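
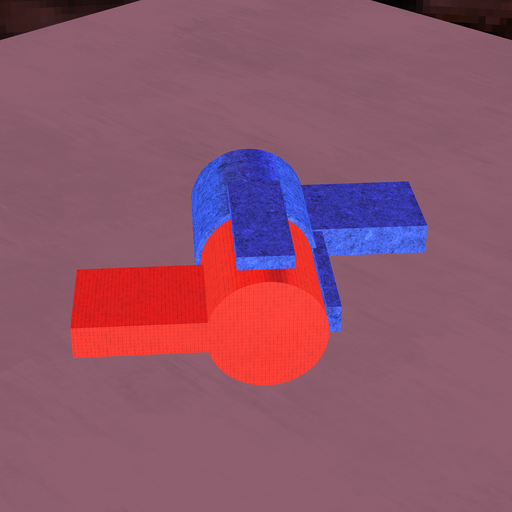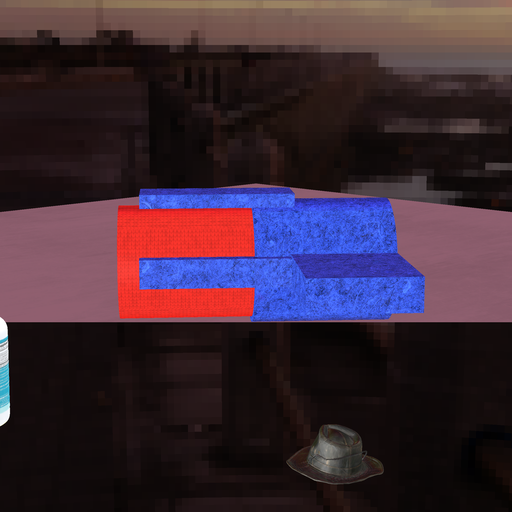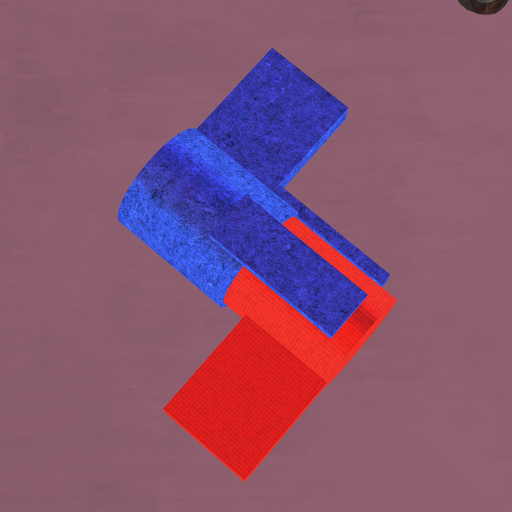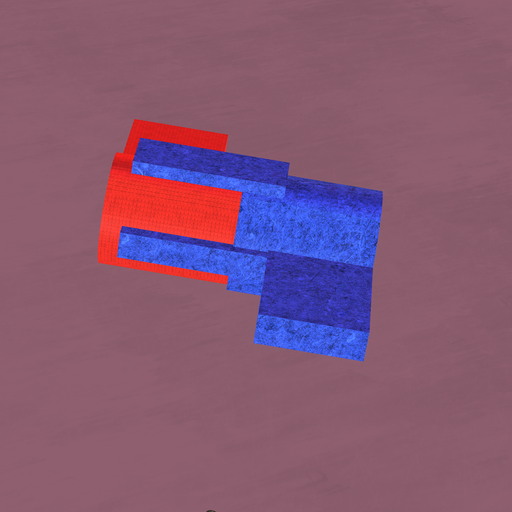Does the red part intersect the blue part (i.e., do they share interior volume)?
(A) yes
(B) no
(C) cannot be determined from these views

(A) yes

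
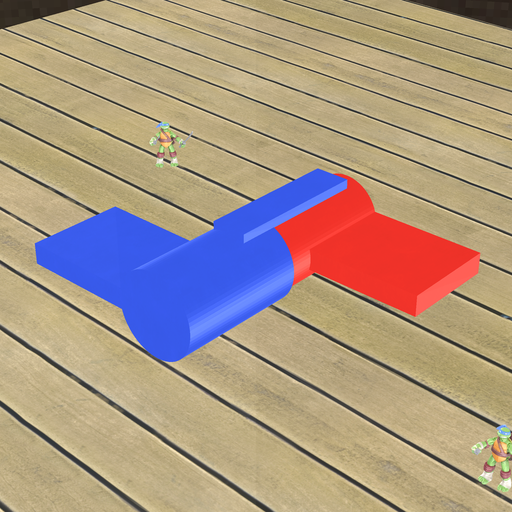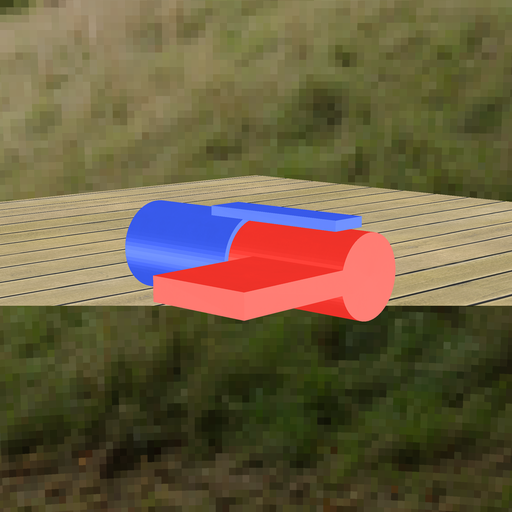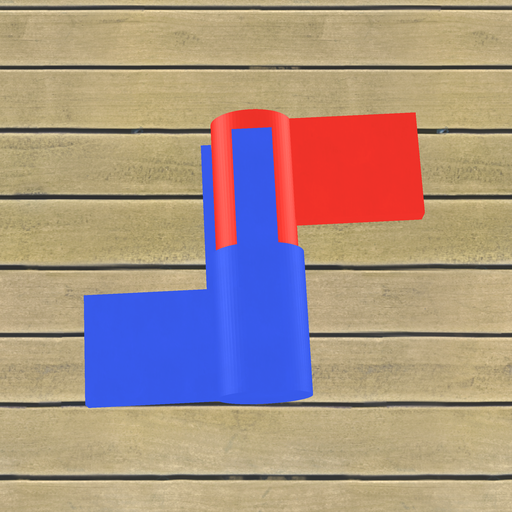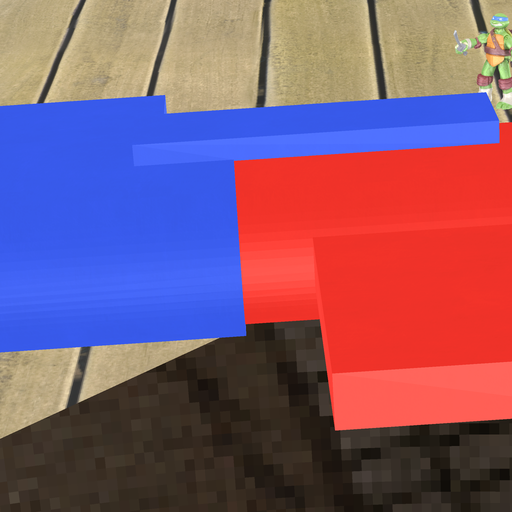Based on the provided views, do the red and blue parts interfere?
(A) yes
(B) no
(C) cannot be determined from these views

(A) yes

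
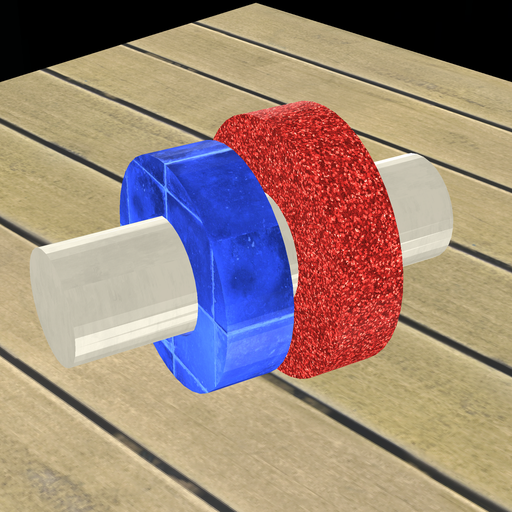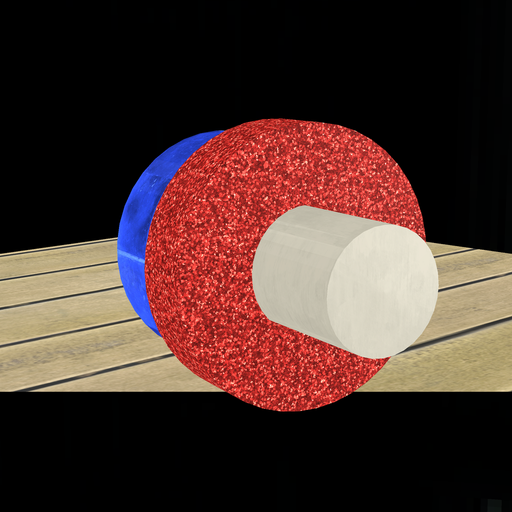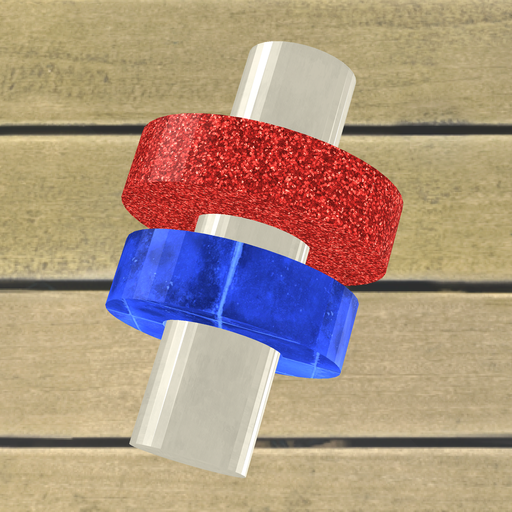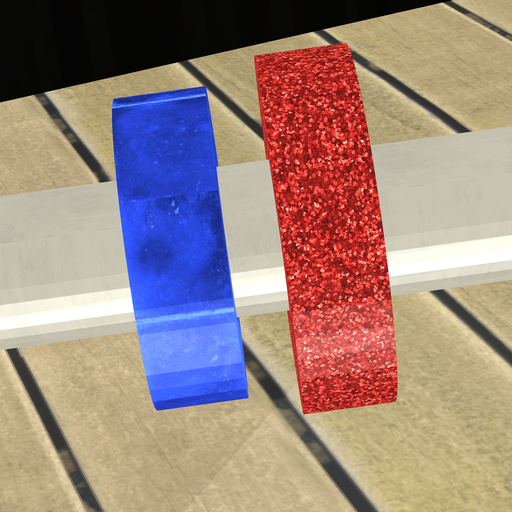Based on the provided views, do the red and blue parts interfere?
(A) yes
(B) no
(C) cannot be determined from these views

(B) no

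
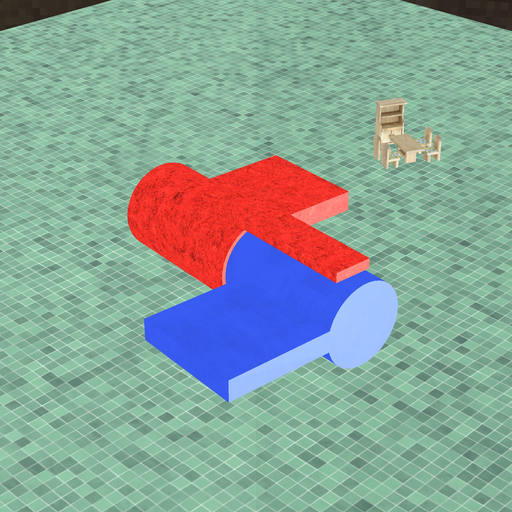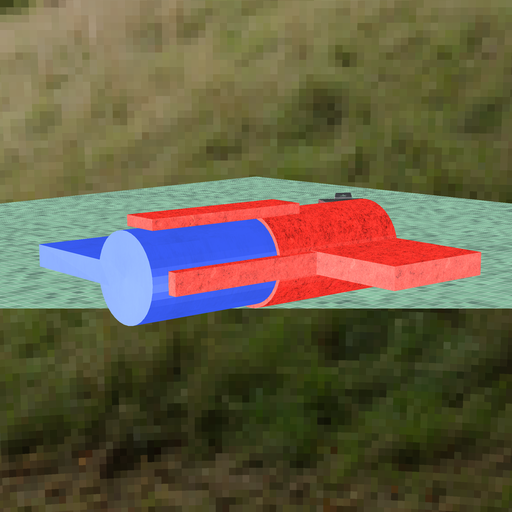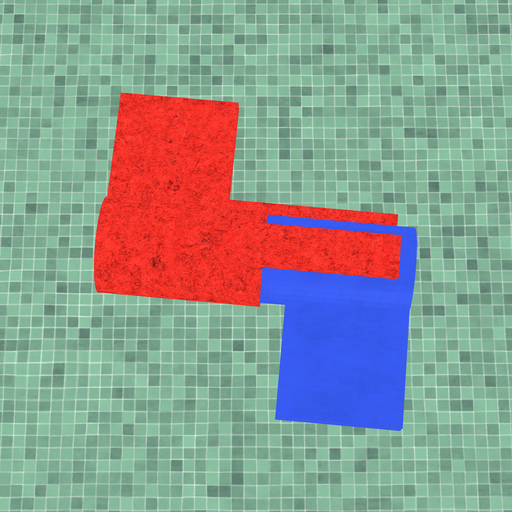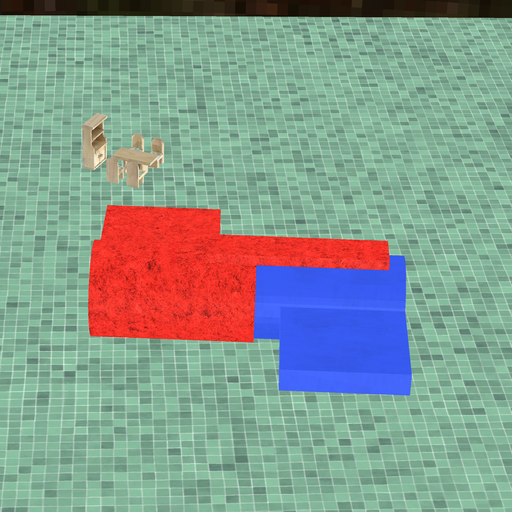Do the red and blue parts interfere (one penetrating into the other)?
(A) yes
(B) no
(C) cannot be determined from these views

(A) yes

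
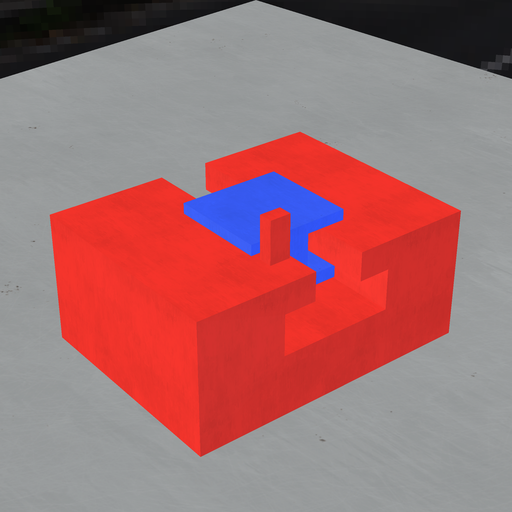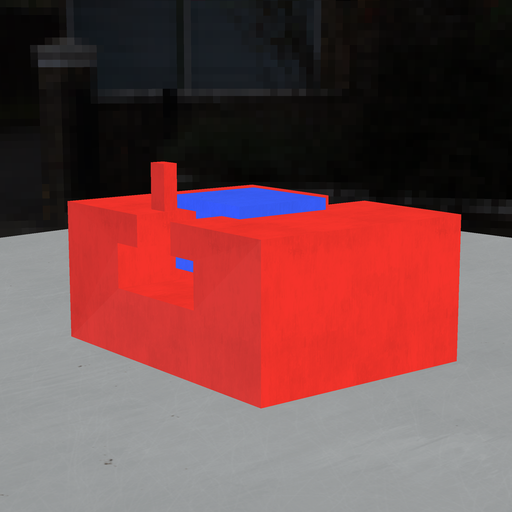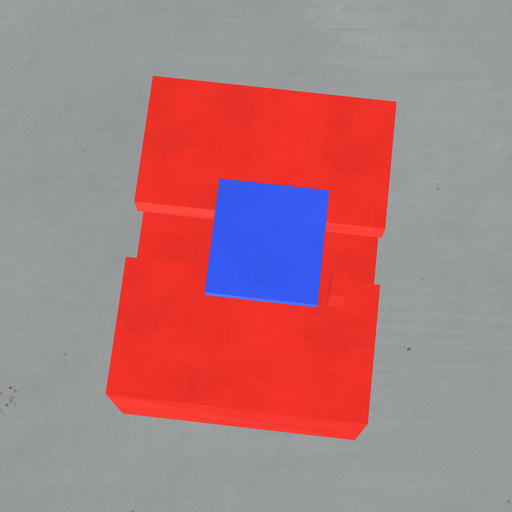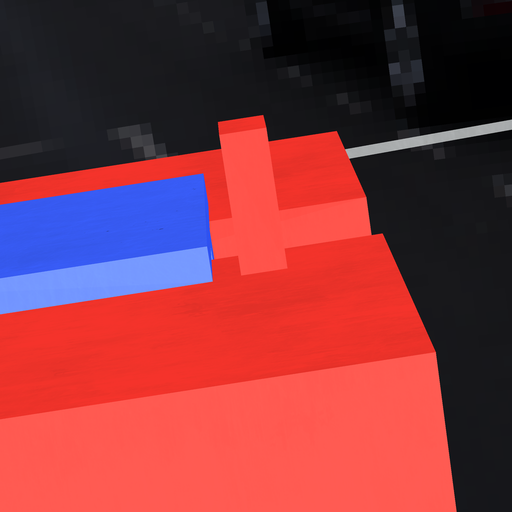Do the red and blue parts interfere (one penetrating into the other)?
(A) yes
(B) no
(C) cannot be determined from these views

(B) no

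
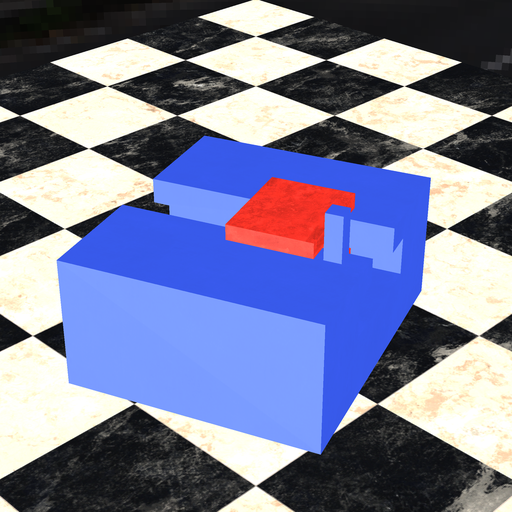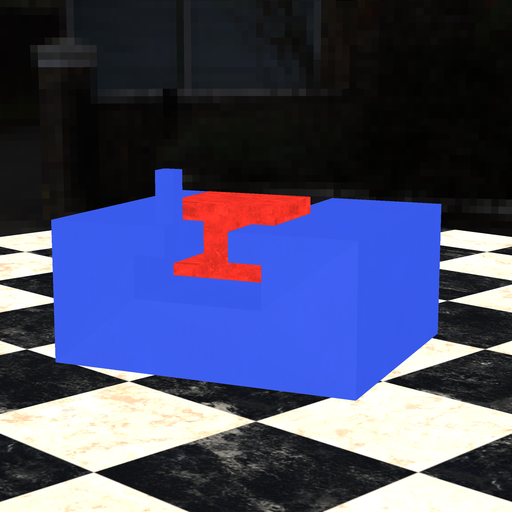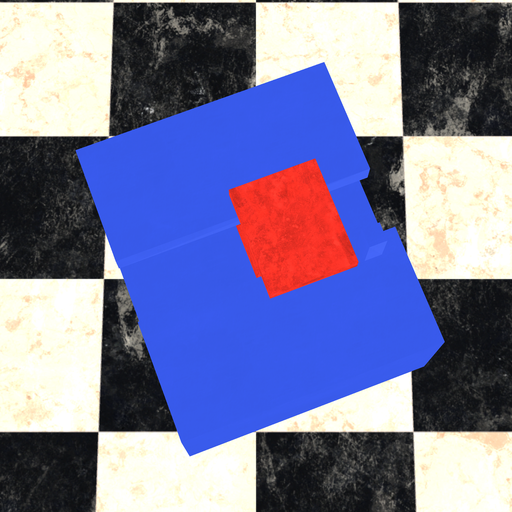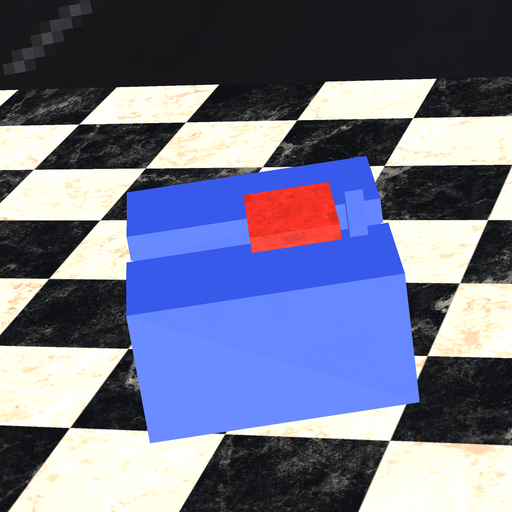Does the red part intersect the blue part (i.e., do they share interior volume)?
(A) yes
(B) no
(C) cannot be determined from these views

(B) no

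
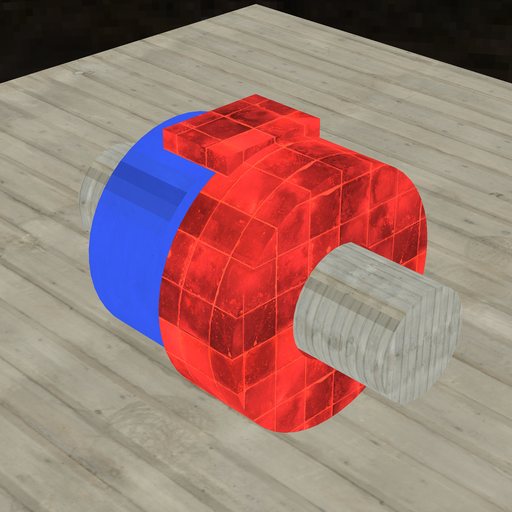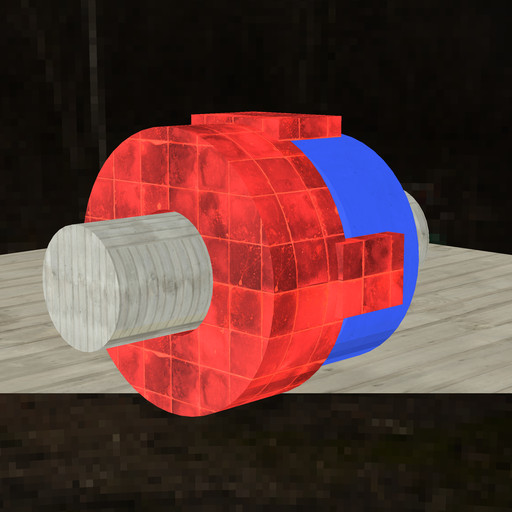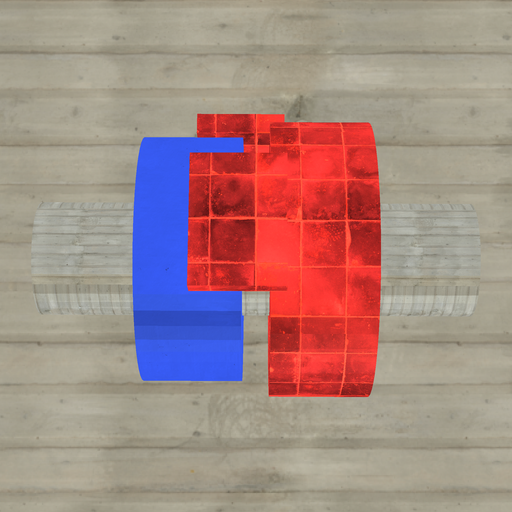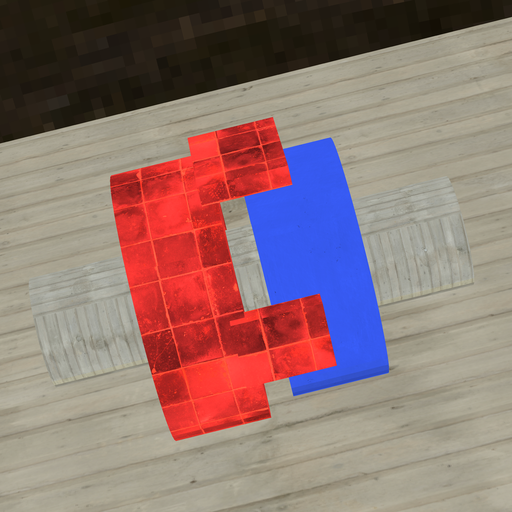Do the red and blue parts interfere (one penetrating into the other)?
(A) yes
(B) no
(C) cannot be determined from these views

(B) no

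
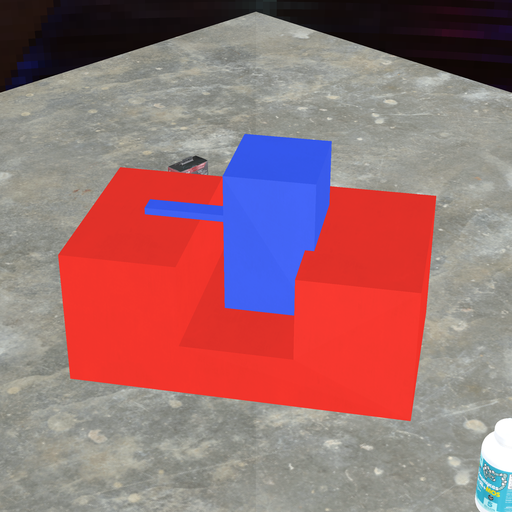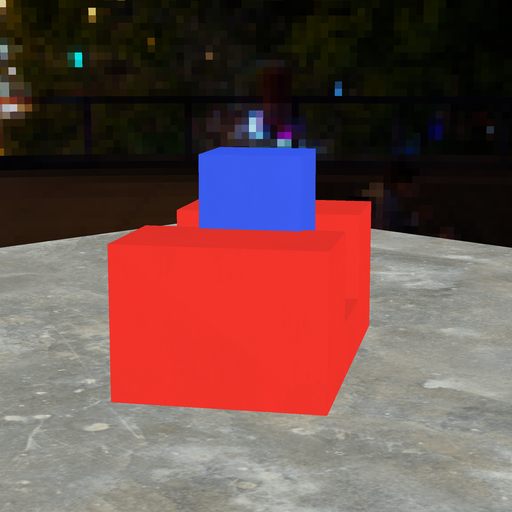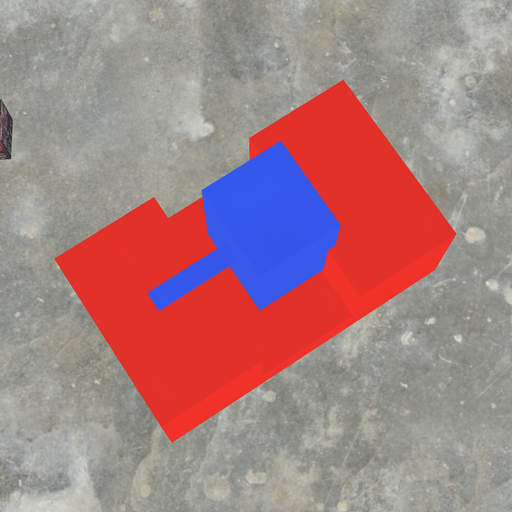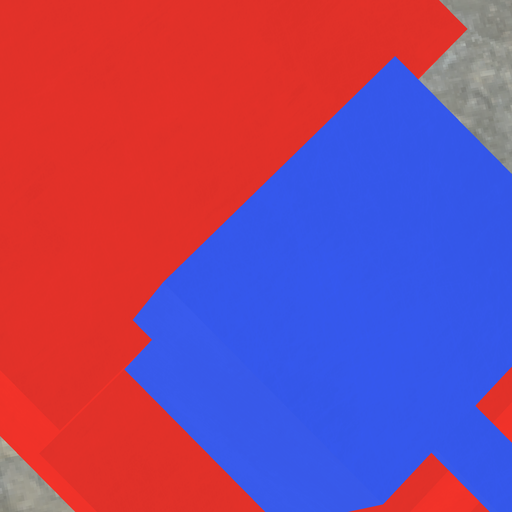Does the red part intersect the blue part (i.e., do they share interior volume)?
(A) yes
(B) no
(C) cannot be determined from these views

(A) yes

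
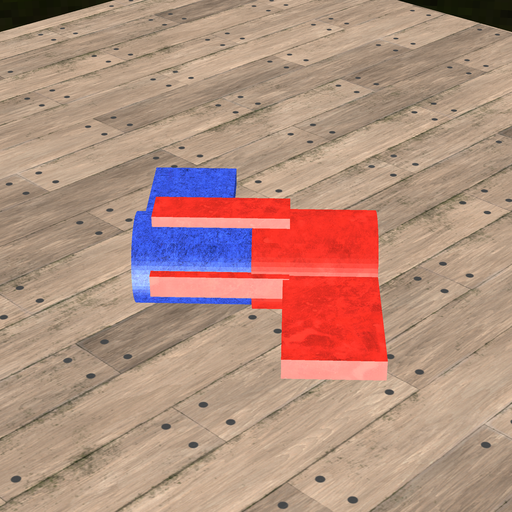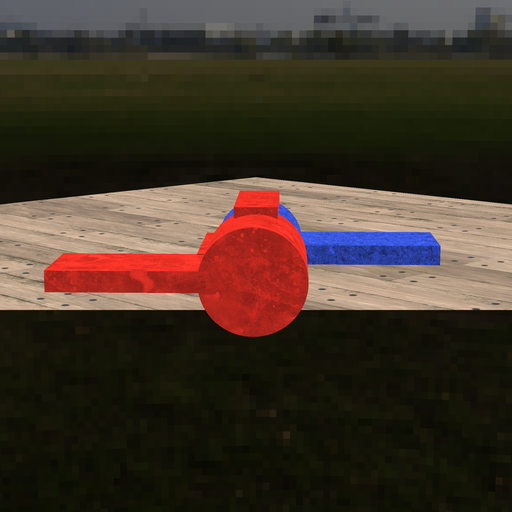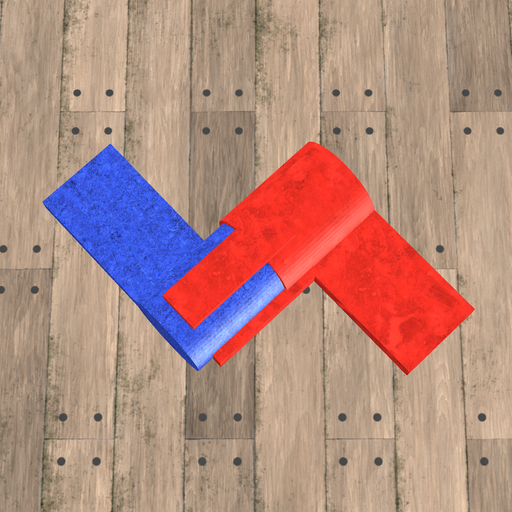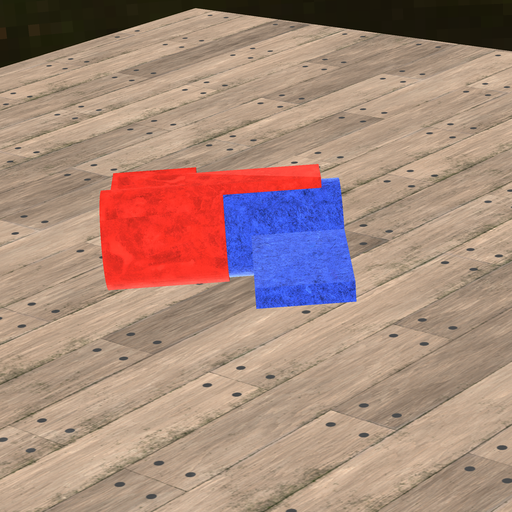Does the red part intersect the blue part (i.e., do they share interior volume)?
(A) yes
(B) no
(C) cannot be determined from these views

(A) yes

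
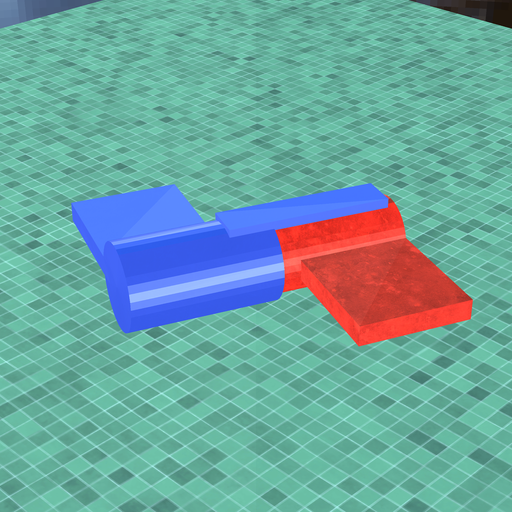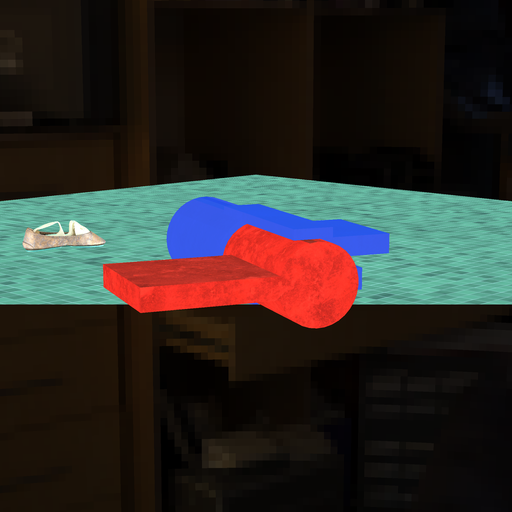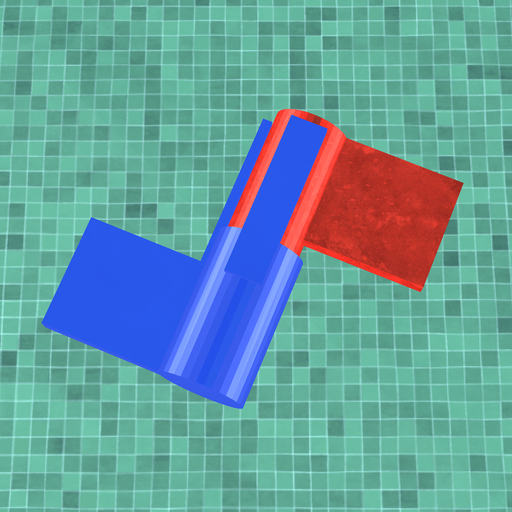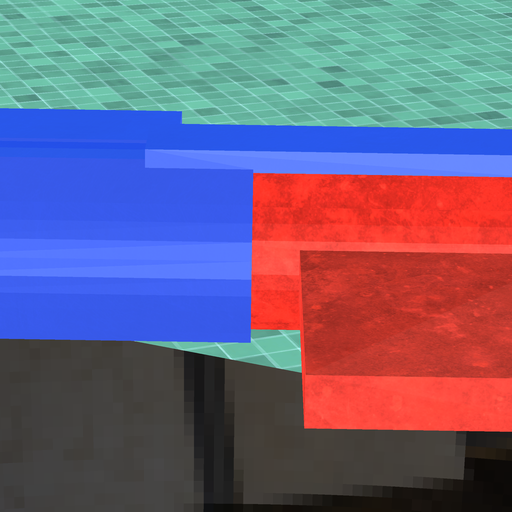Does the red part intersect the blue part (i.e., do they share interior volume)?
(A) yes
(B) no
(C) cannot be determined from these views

(A) yes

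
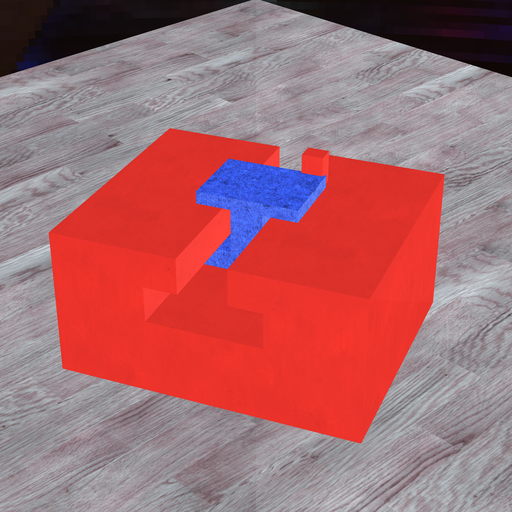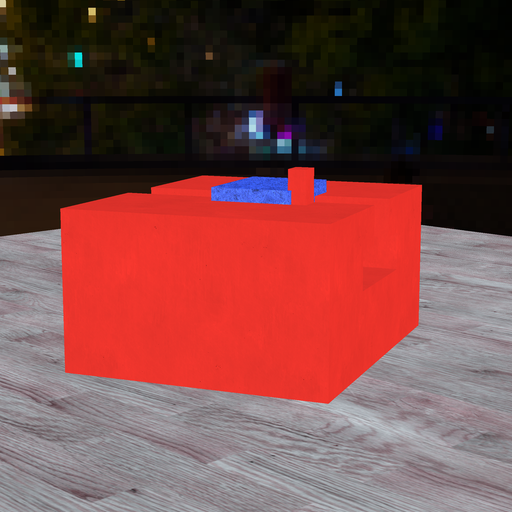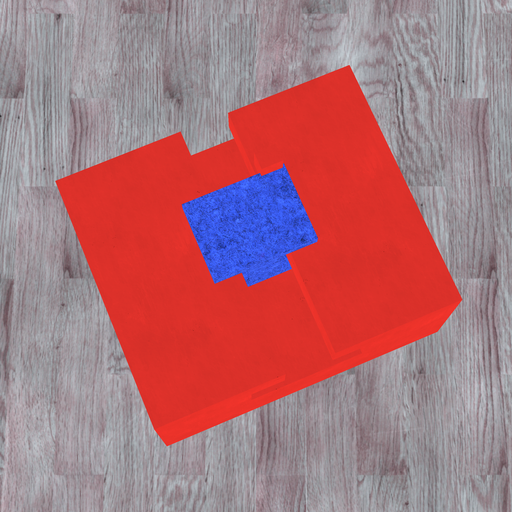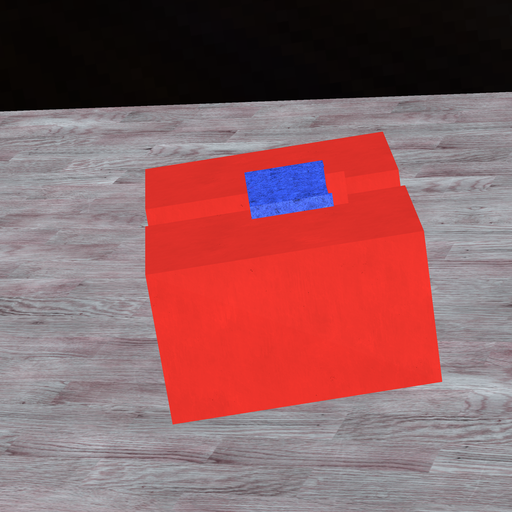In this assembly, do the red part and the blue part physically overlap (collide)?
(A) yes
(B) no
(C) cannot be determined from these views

(A) yes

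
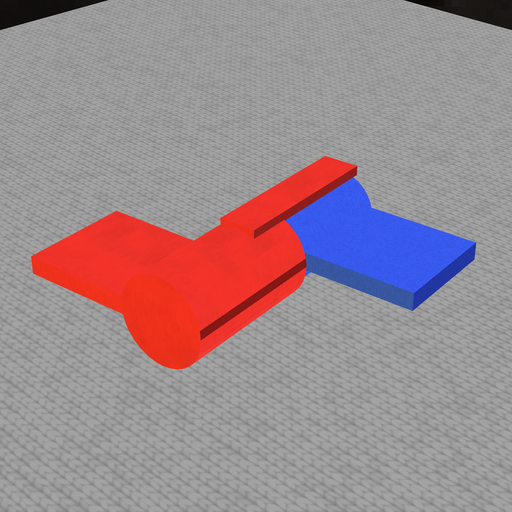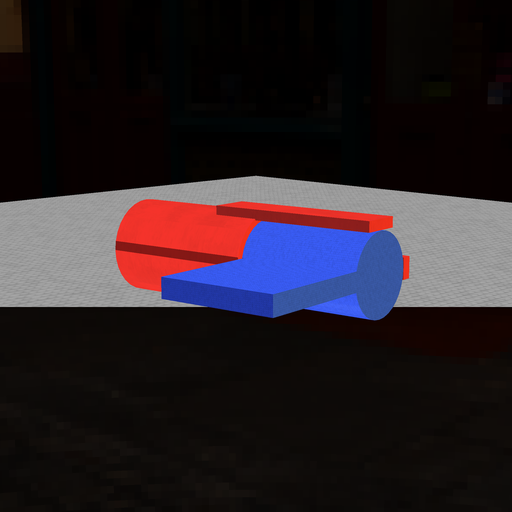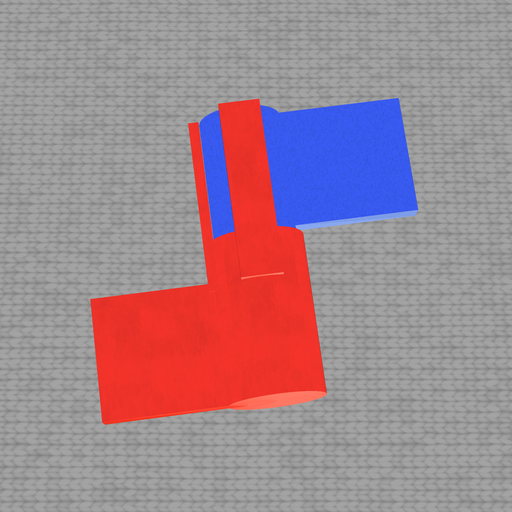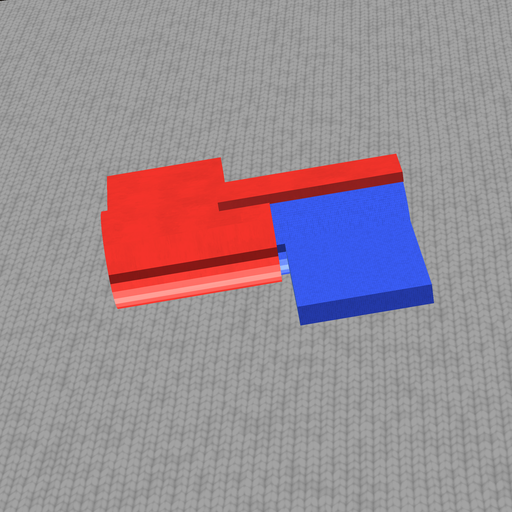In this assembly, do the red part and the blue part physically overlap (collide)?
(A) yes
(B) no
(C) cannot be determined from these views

(A) yes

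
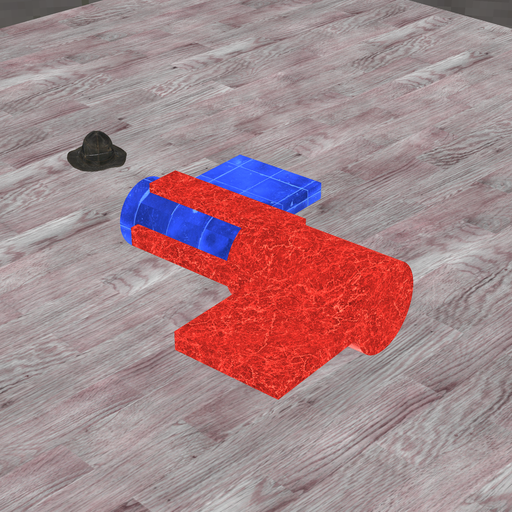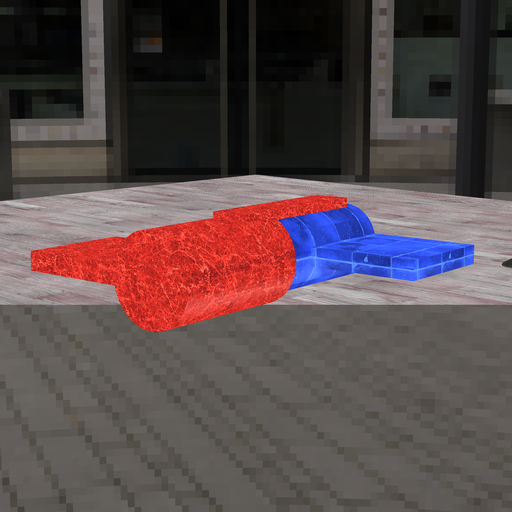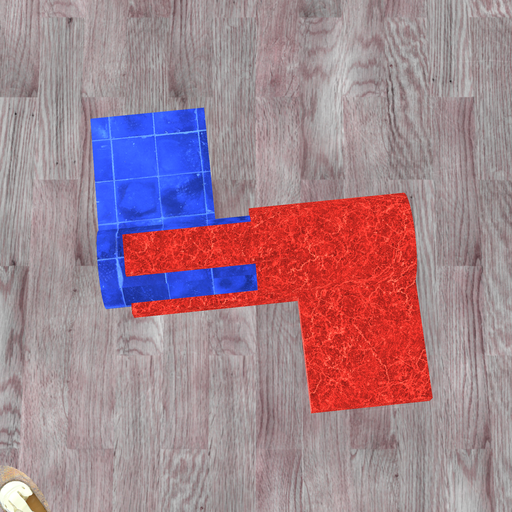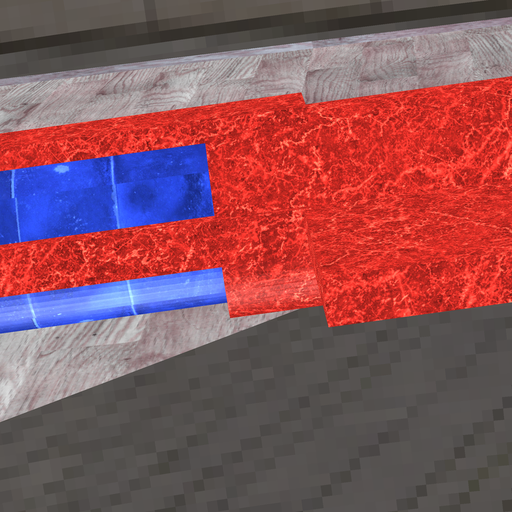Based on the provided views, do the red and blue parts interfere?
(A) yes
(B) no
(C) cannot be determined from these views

(A) yes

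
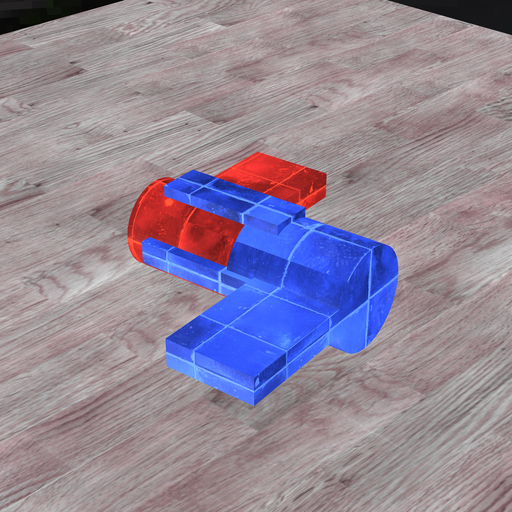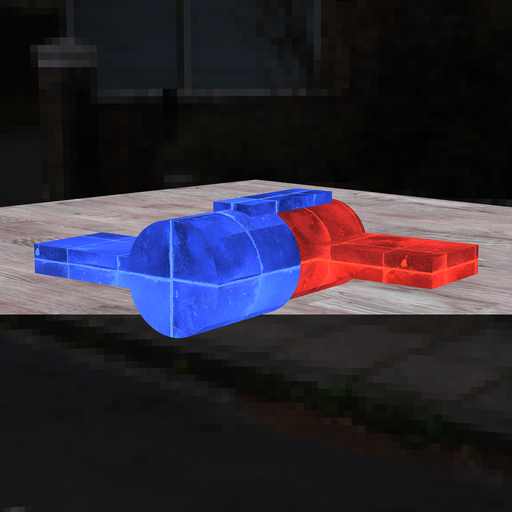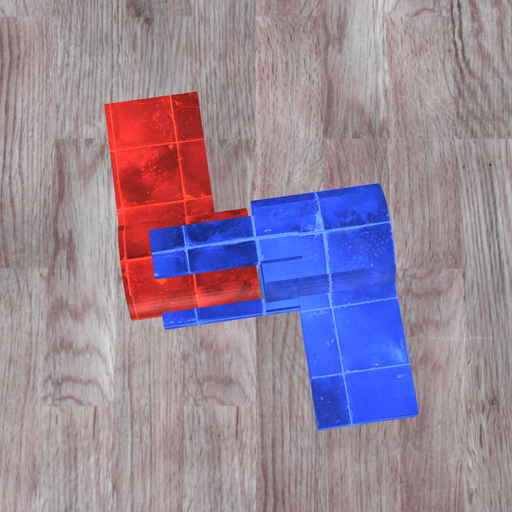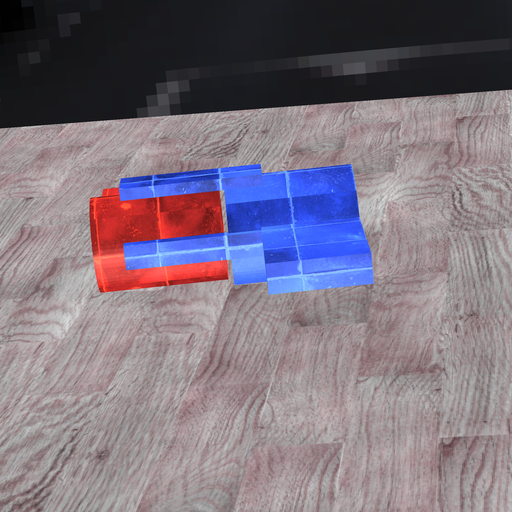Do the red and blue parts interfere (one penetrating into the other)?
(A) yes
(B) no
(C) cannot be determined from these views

(B) no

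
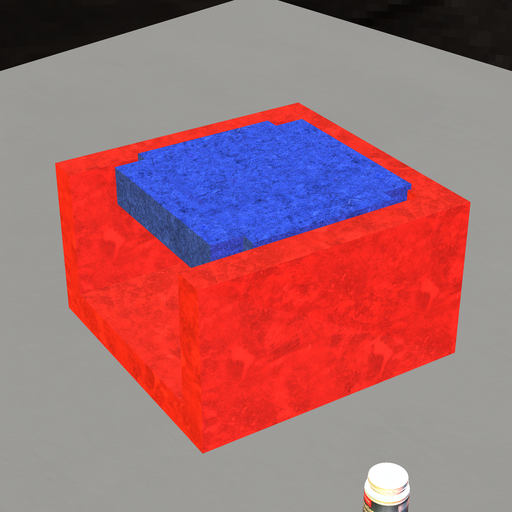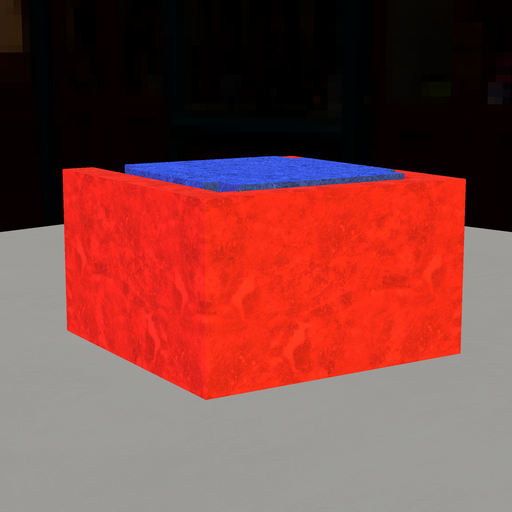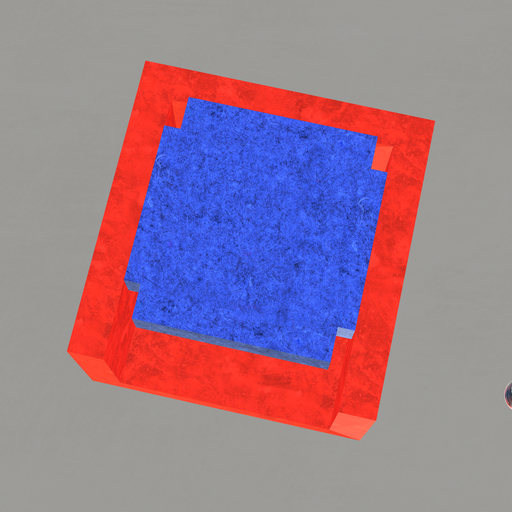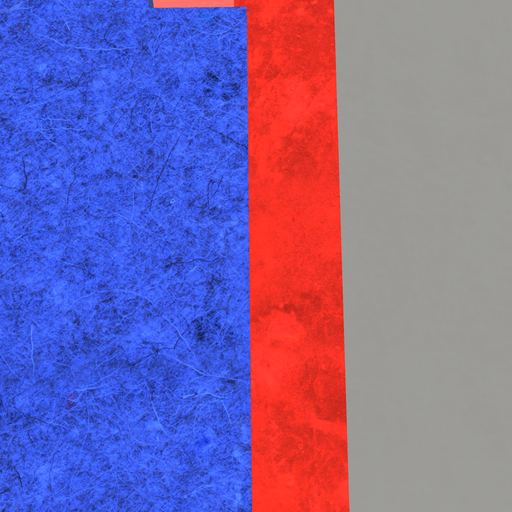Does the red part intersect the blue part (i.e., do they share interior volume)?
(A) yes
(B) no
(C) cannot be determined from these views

(A) yes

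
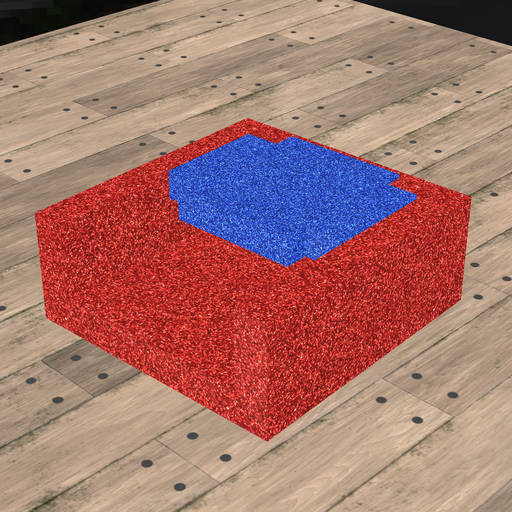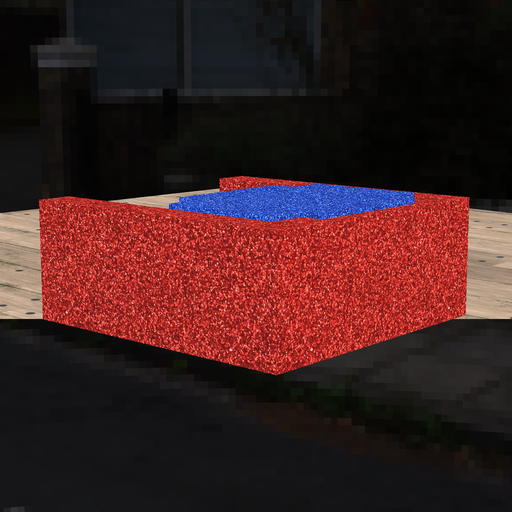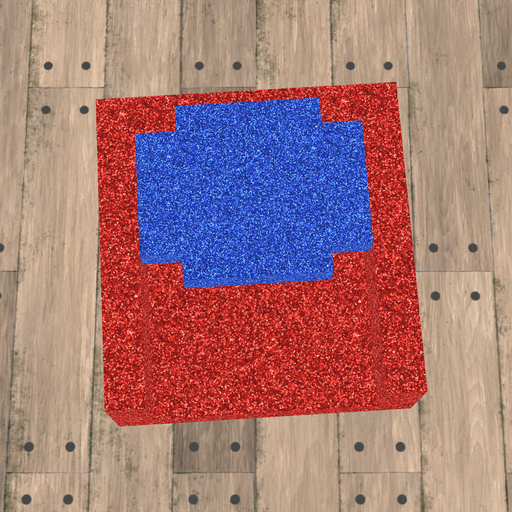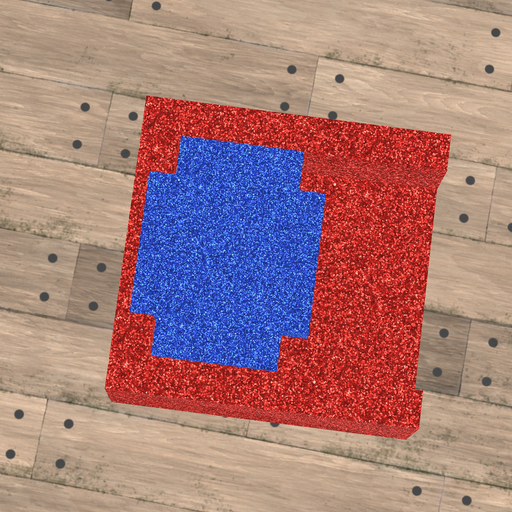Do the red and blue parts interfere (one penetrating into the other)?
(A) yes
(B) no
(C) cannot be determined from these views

(A) yes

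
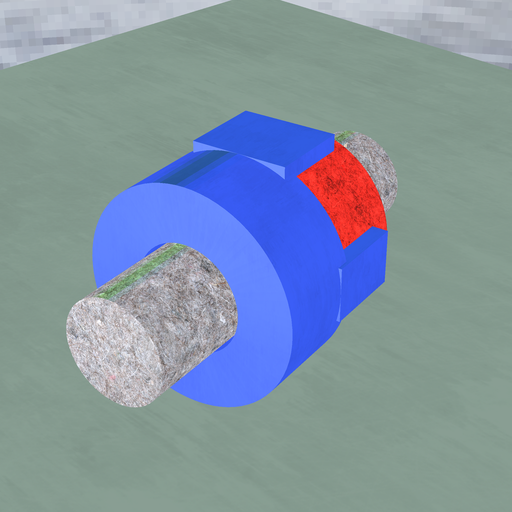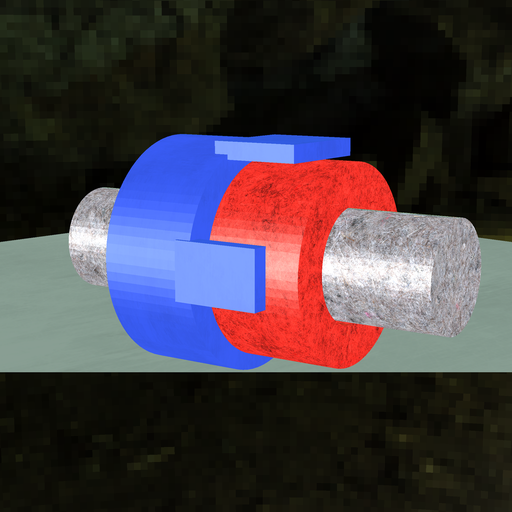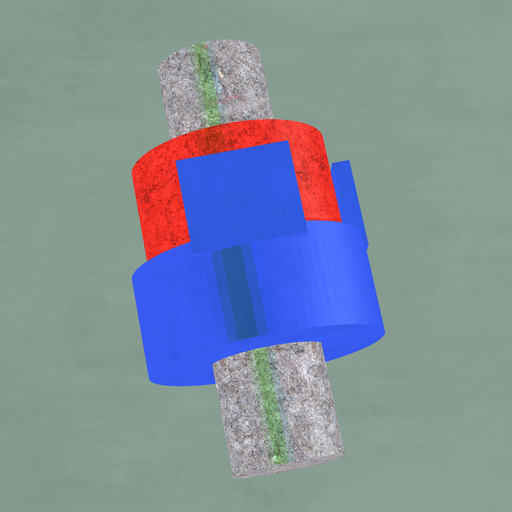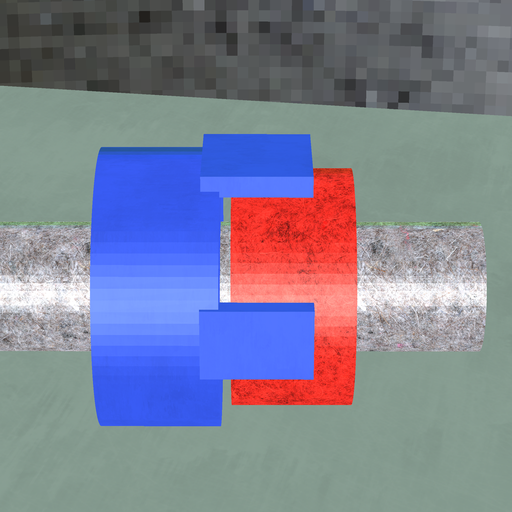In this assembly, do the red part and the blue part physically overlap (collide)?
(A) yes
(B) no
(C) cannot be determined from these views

(B) no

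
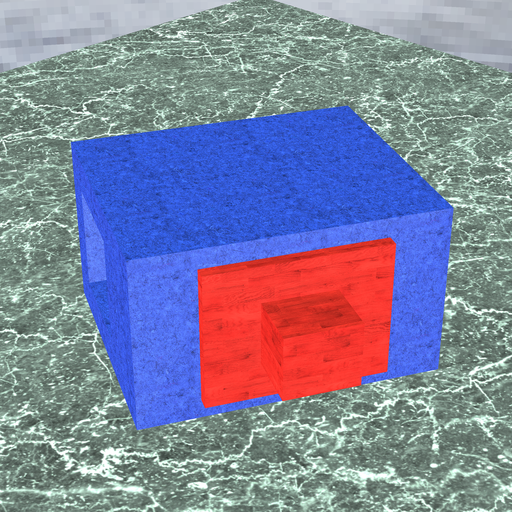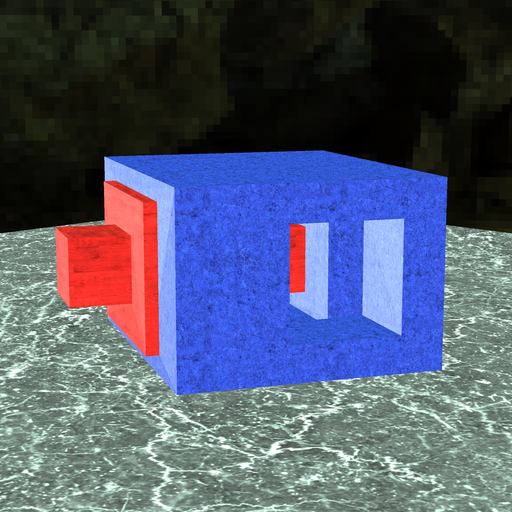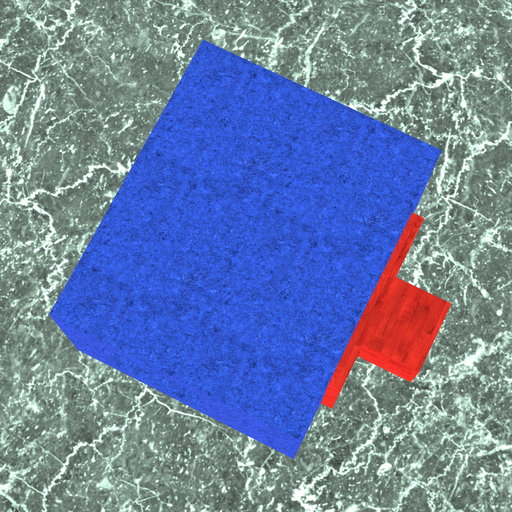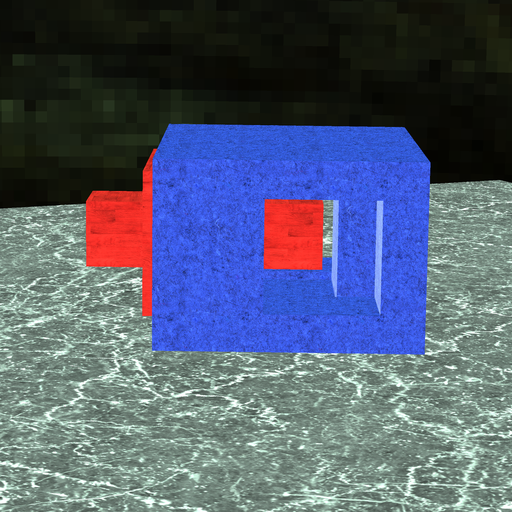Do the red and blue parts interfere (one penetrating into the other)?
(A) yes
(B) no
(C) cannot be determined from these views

(B) no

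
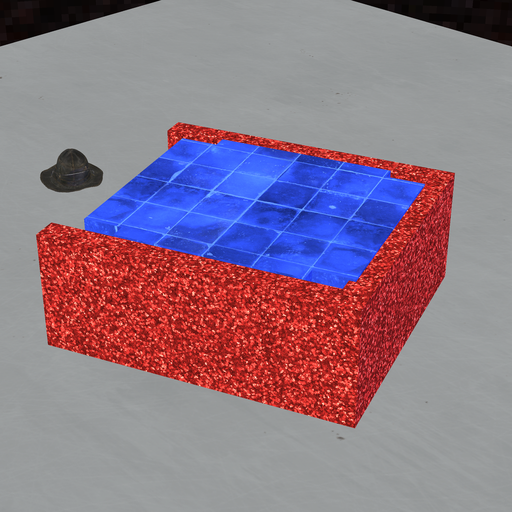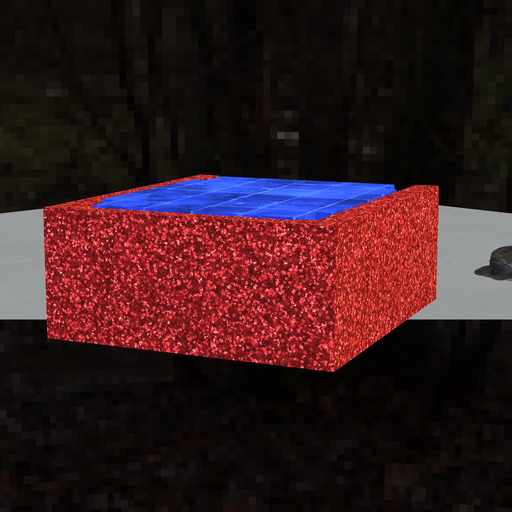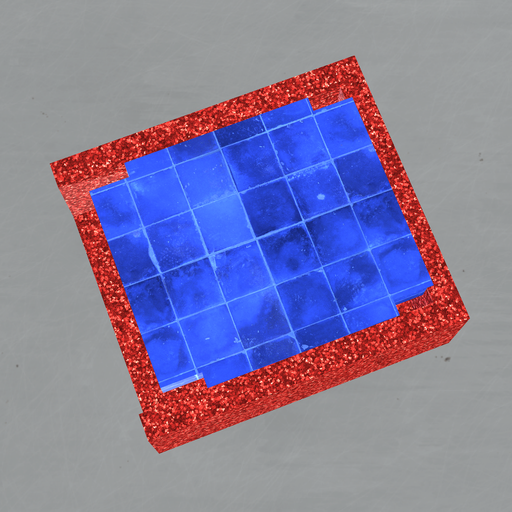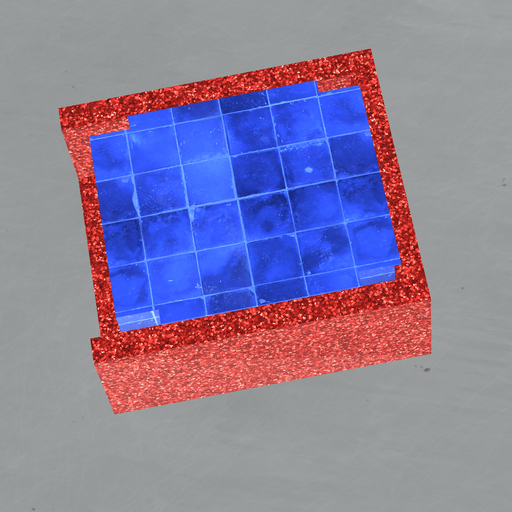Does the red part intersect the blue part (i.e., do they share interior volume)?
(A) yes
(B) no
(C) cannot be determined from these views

(A) yes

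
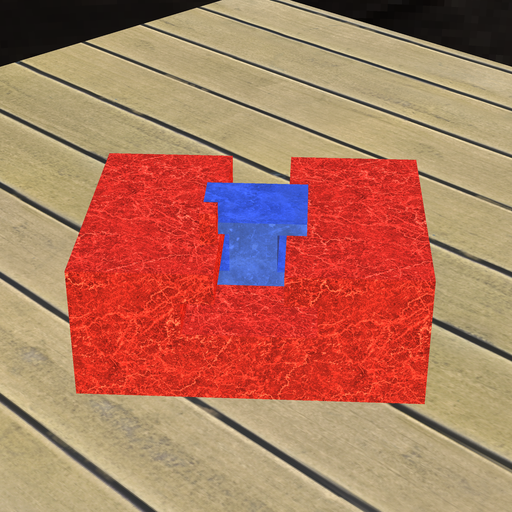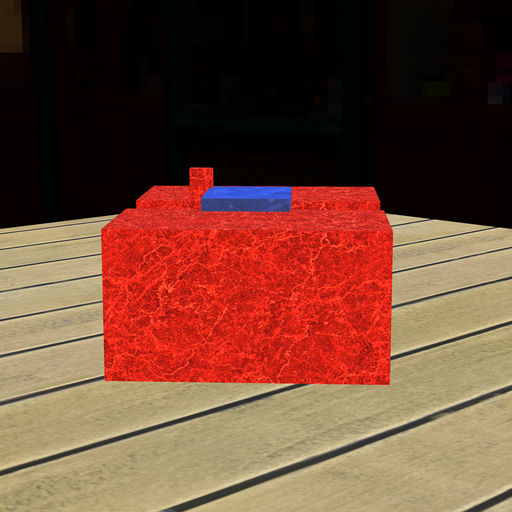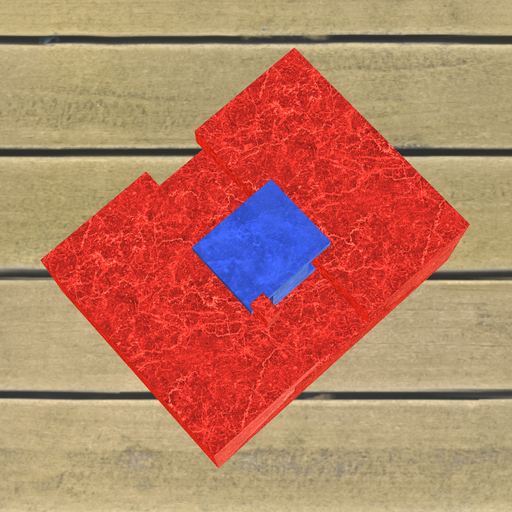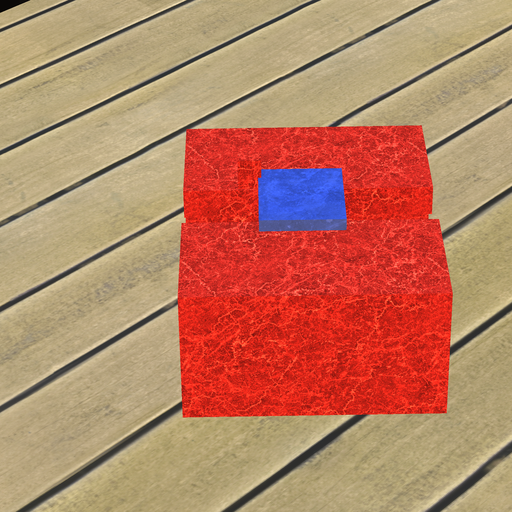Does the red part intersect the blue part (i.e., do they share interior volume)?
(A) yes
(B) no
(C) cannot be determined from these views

(A) yes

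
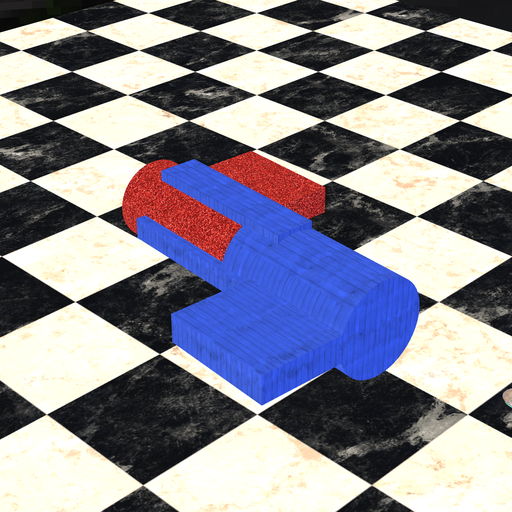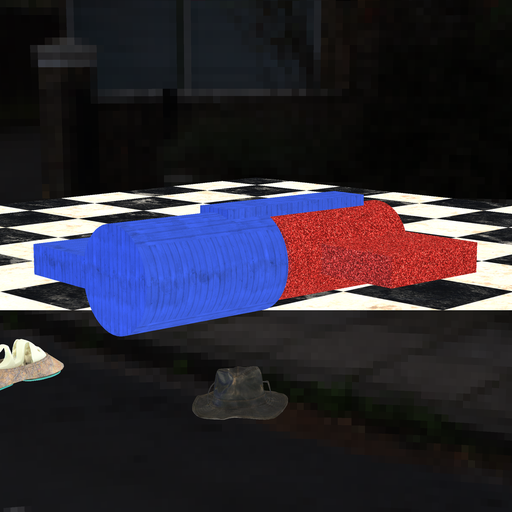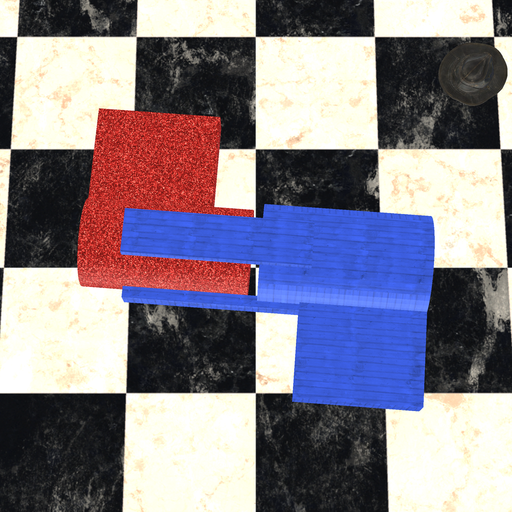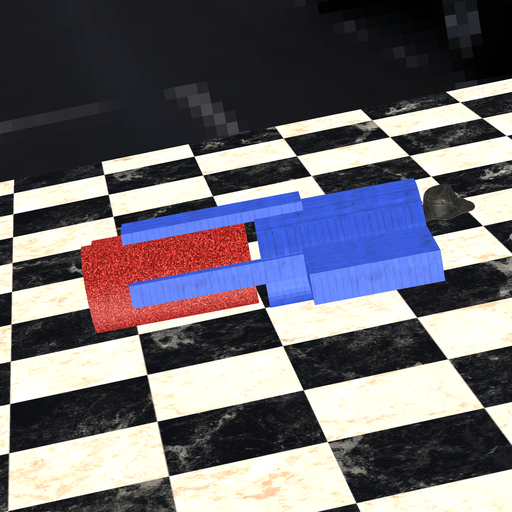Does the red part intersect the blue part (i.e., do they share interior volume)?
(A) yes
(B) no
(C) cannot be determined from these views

(B) no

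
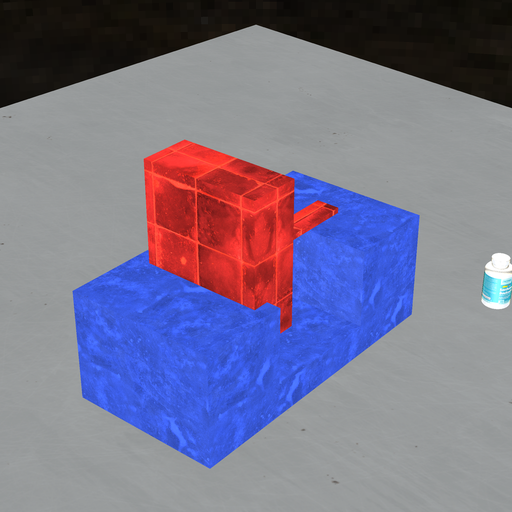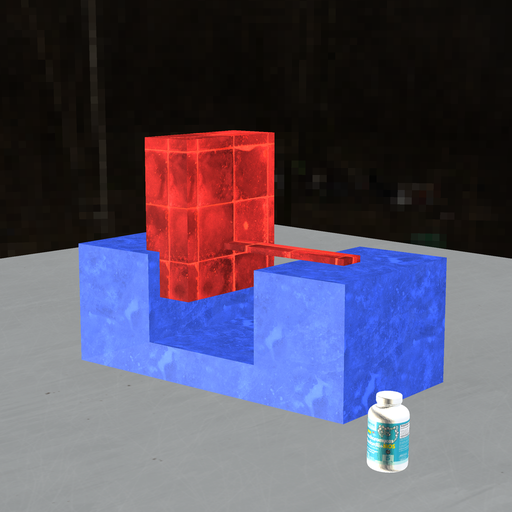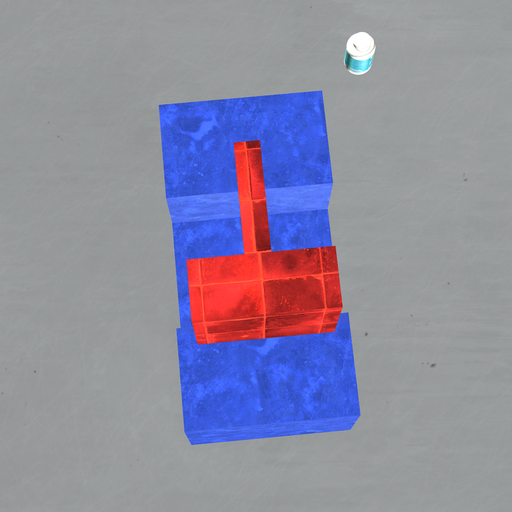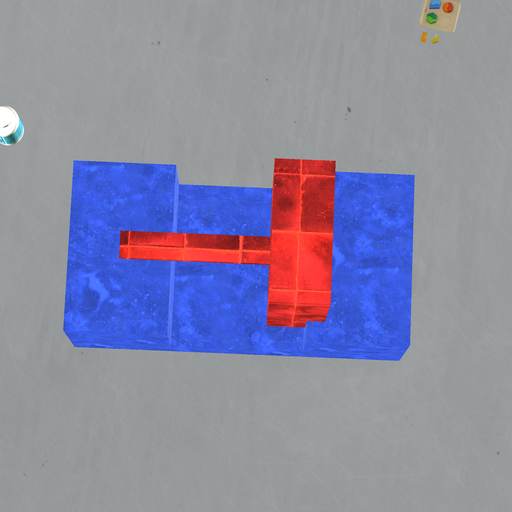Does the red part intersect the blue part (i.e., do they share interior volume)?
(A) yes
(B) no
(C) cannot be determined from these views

(A) yes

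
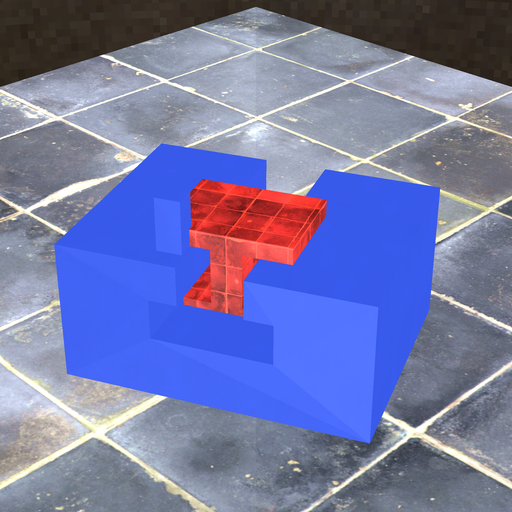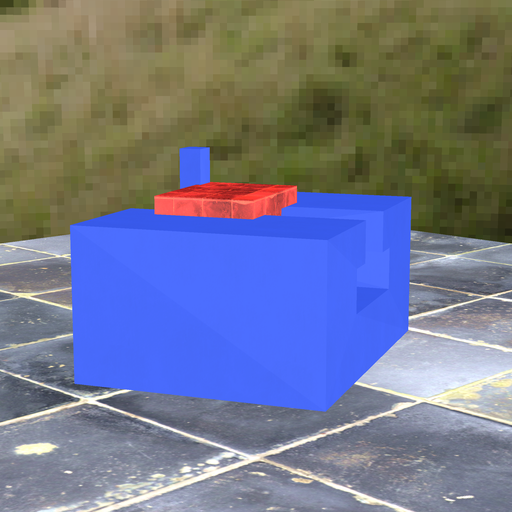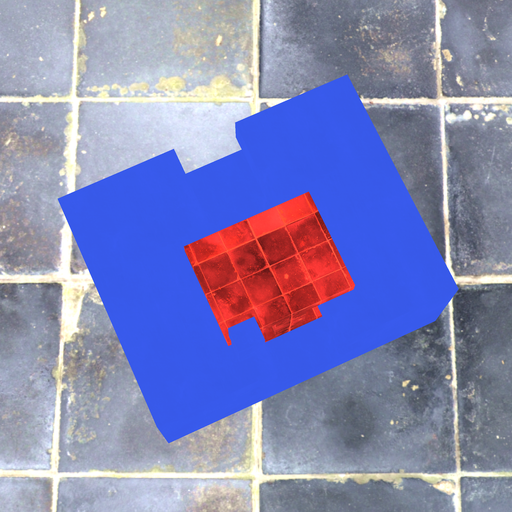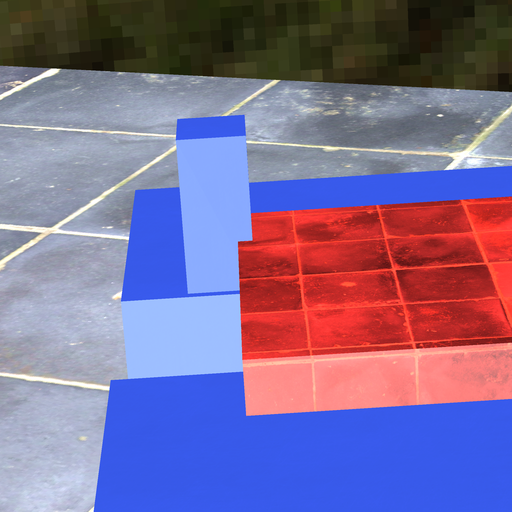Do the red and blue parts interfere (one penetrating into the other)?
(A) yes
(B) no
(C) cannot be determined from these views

(A) yes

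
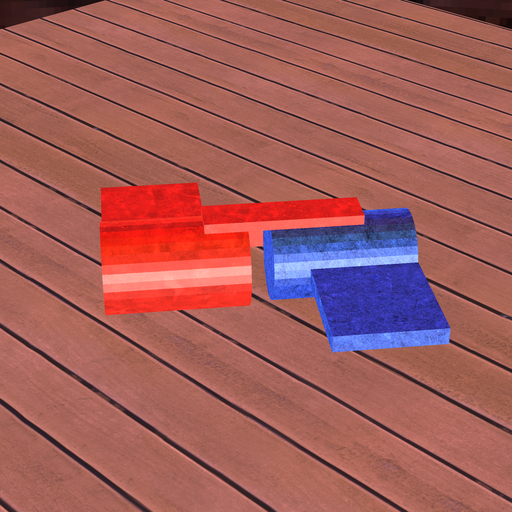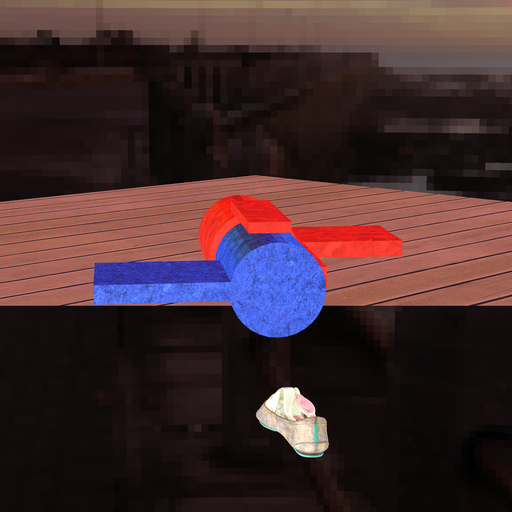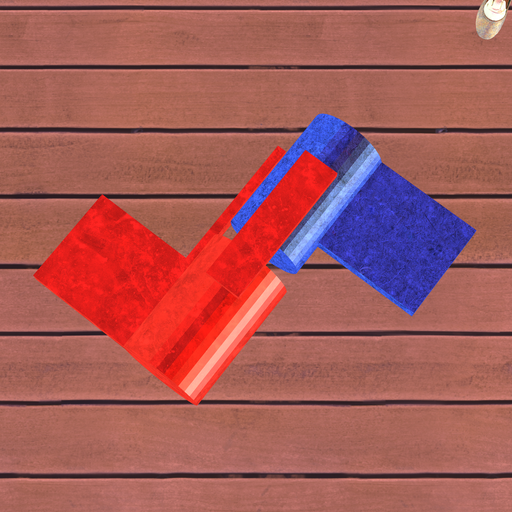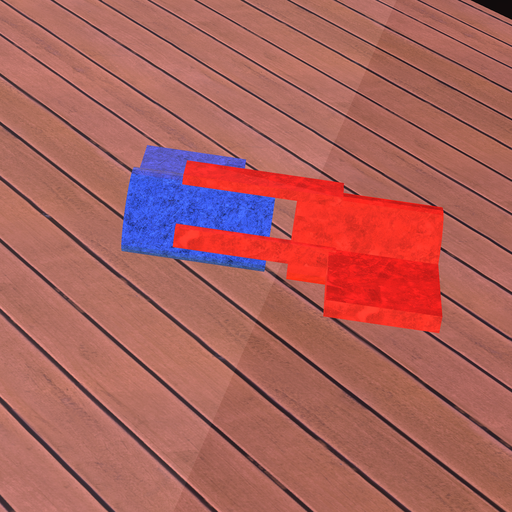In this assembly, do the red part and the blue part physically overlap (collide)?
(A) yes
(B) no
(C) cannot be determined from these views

(B) no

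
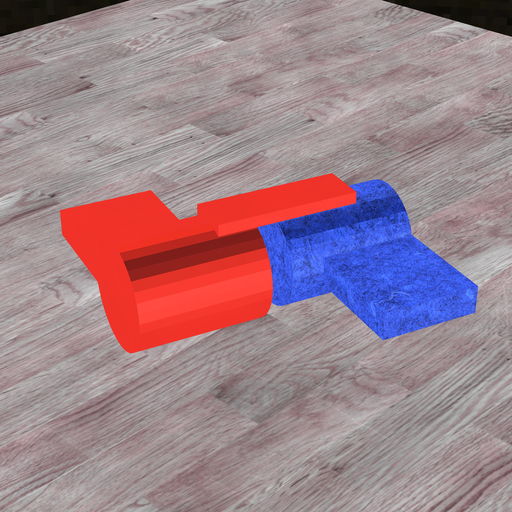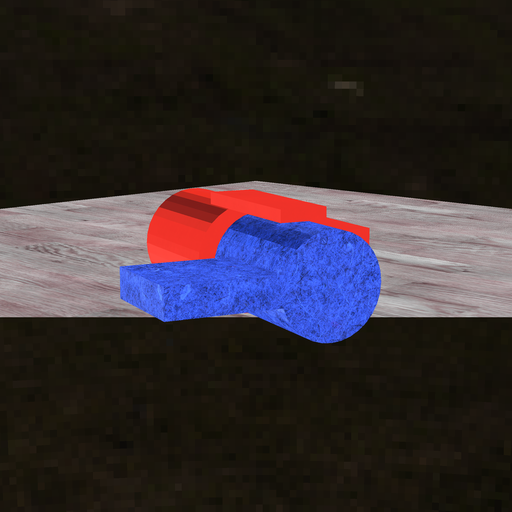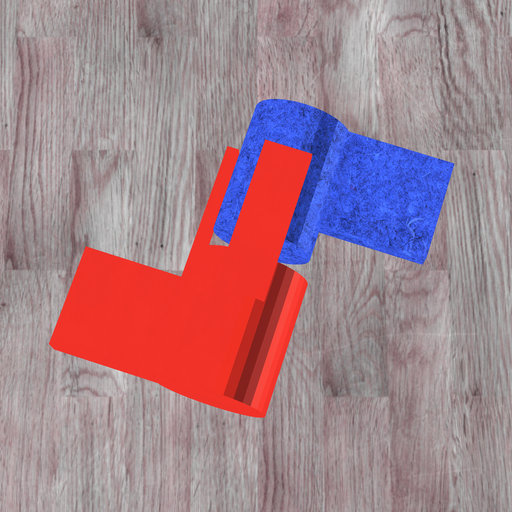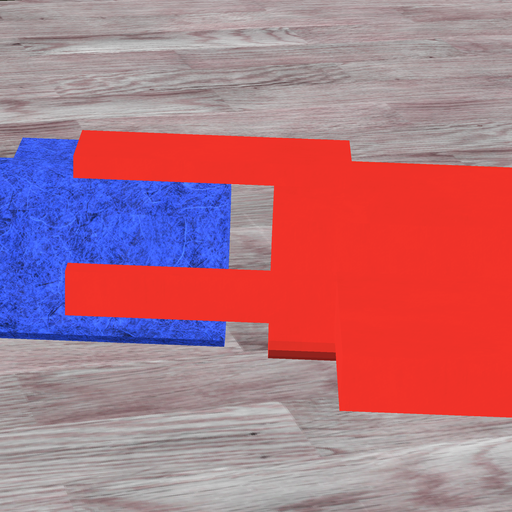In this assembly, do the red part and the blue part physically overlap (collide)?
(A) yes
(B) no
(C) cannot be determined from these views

(B) no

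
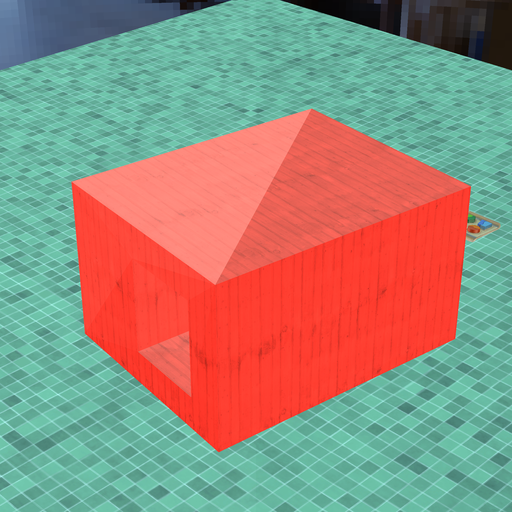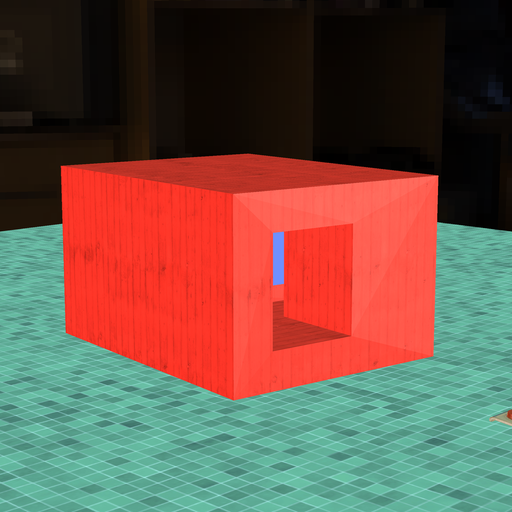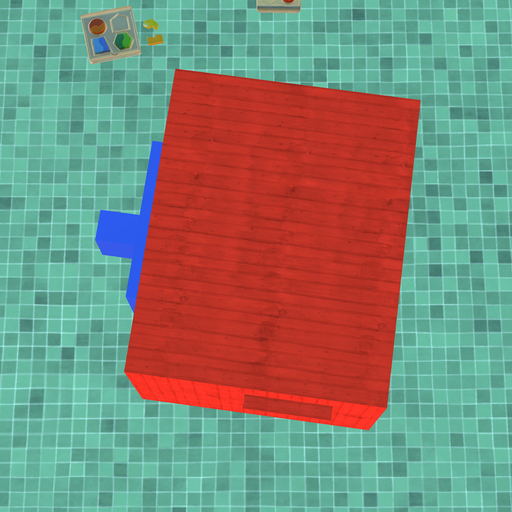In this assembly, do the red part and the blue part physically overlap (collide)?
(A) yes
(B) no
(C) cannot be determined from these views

(C) cannot be determined from these views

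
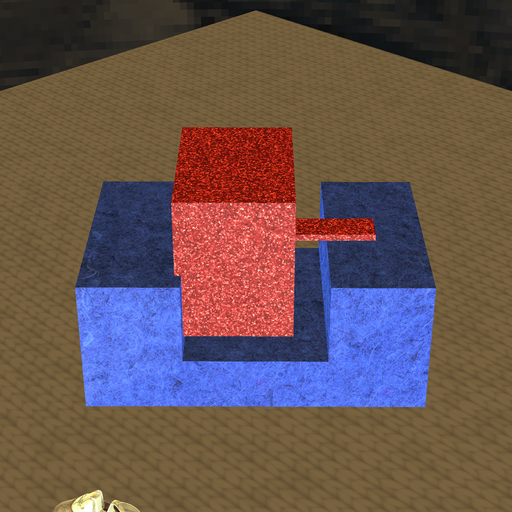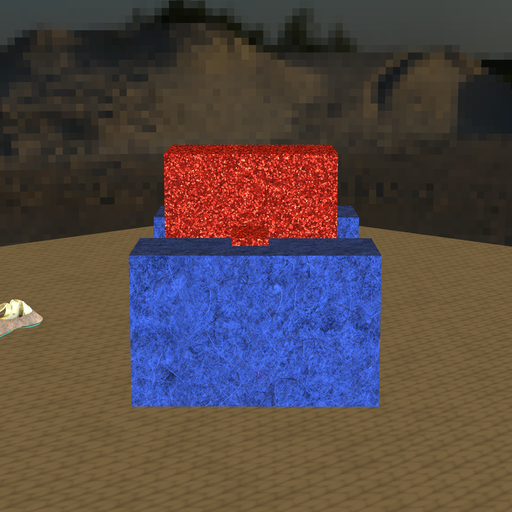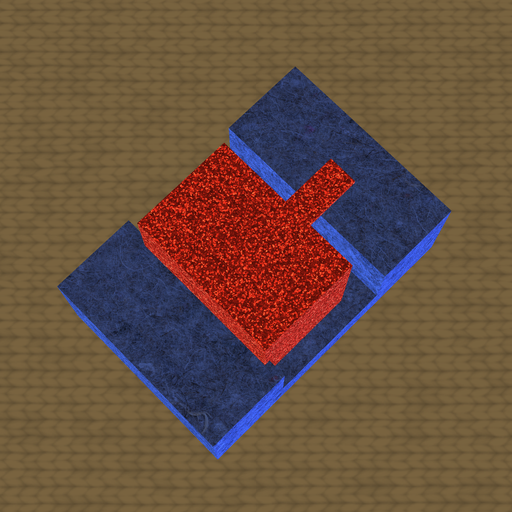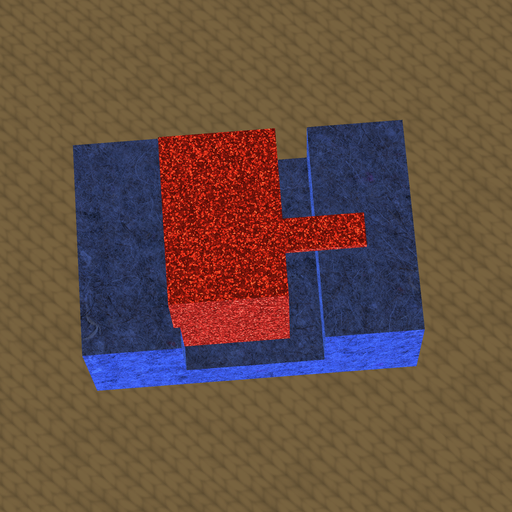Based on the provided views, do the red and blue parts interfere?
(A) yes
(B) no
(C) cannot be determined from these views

(A) yes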